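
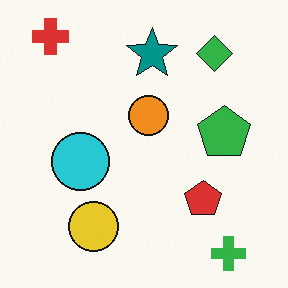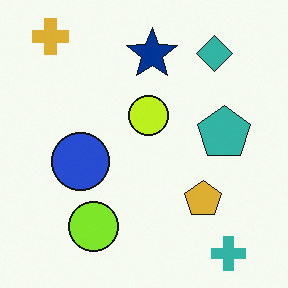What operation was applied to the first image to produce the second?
The image was hue-shifted slightly.

Every shape's color has rotated by the same amount around the hue wheel — a uniform hue shift.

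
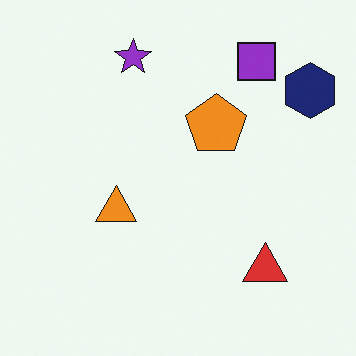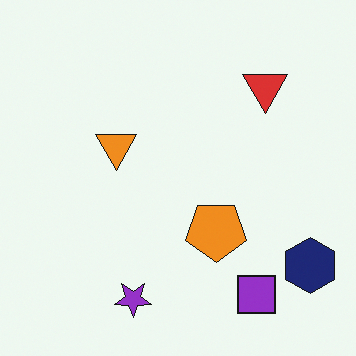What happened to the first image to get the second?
It was flipped vertically (top ↔ bottom).

The purple star is in the top of the first image and the bottom of the second — shapes on opposite sides of the horizontal midline have swapped in a mirror flip.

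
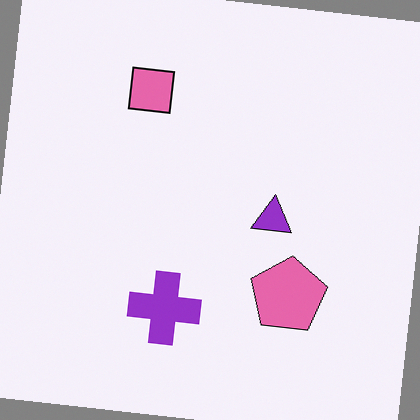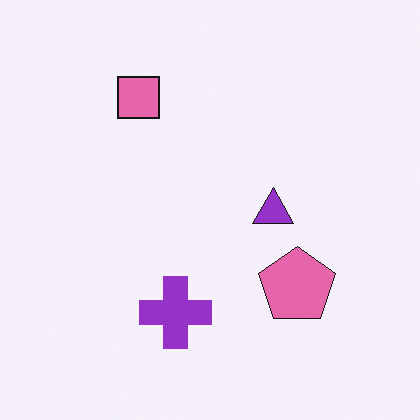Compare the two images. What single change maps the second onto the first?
It was rotated clockwise by a slight angle.

Every shape is tilted by the same angle and the image corners show triangular fill wedges — a whole-image rotation by a non-right angle.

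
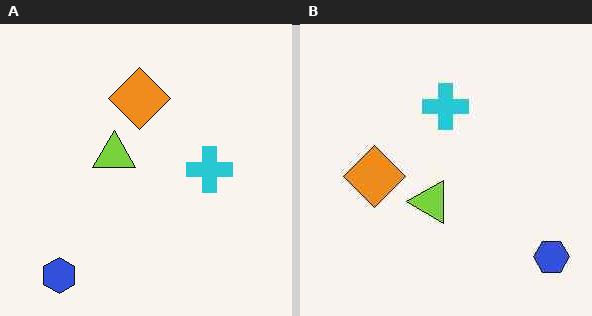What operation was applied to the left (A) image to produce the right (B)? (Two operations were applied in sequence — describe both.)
It was rotated 90° counter-clockwise, then JPEG-compressed with visible artifacts.

The blue hexagon sits in the bottom-left of the left (A) image and the bottom-right of the right (B) — consistent with a whole-image 90° counter-clockwise rotation. Blocky 8×8 compression artifacts appear around shape edges and the flat background shows ringing — characteristic JPEG degradation.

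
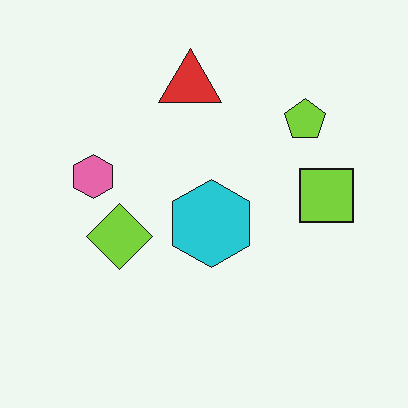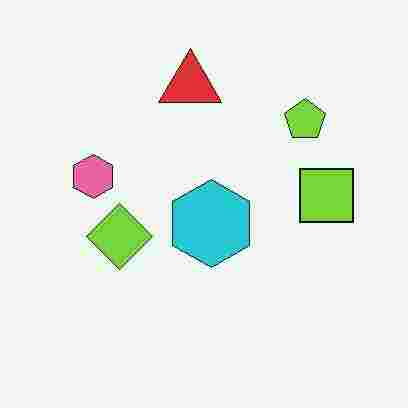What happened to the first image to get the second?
This is the original image degraded with heavy JPEG compression.

Blocky 8×8 compression artifacts appear around shape edges and the flat background shows ringing — characteristic JPEG degradation.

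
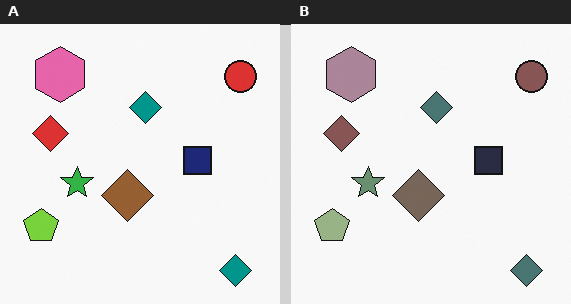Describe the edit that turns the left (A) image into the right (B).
Made much more muted (saturation change).

All colors are more muted and greyish — a global saturation change.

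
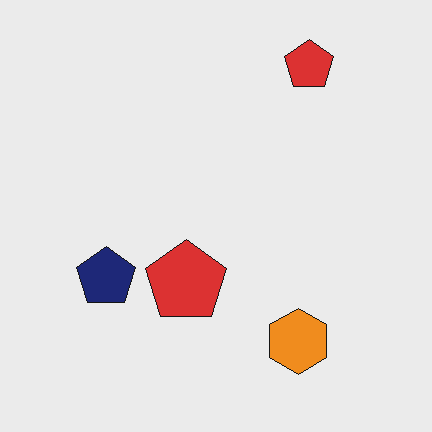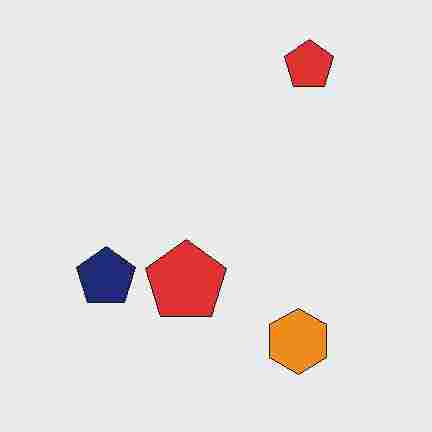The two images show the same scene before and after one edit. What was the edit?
Heavily JPEG-compressed with obvious blocking artifacts.

Blocky 8×8 compression artifacts appear around shape edges and the flat background shows ringing — characteristic JPEG degradation.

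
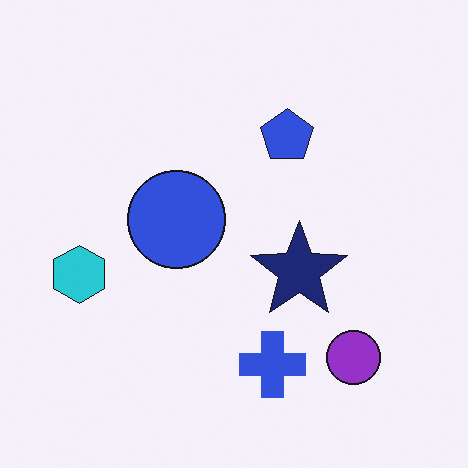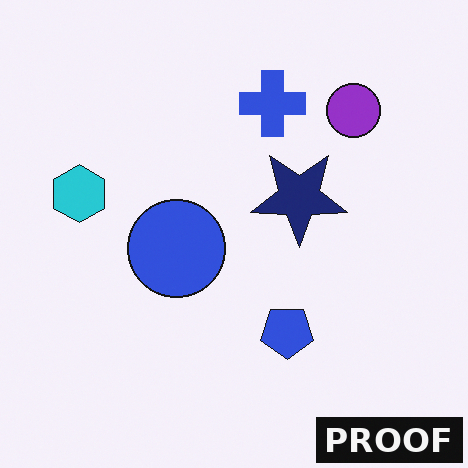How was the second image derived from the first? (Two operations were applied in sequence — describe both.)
This is the original image flipped vertically (top ↔ bottom), then watermarked with the text "PROOF" in the lower-right corner.

The blue cross is in the bottom of the first image and the top of the second — shapes on opposite sides of the horizontal midline have swapped in a mirror flip. A dark label reading "PROOF" appears in the lower-right corner.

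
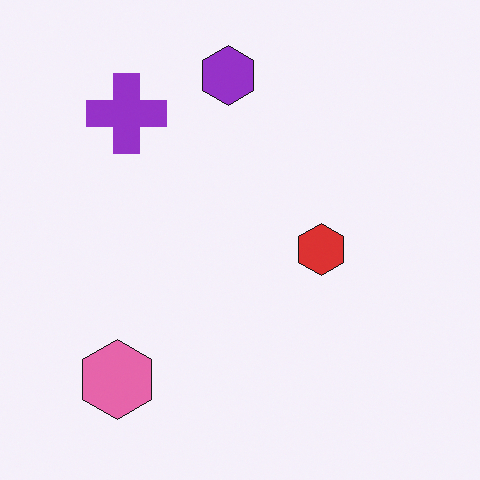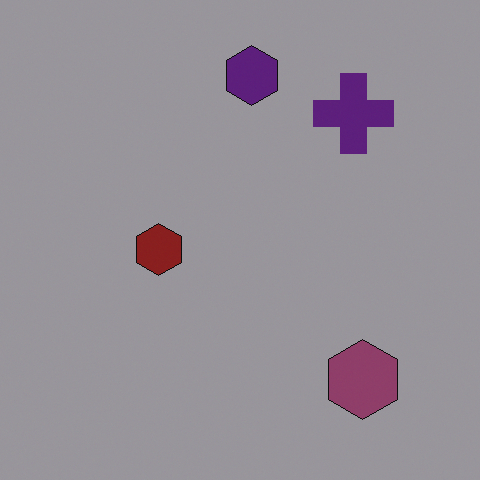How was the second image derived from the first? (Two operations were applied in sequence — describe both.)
The transformation is: flipped horizontally (left ↔ right), then noticeably darkened.

The pink hexagon is in the bottom-left of the first image and the bottom-right of the second — shapes on opposite sides of the vertical midline have swapped in a mirror flip. Every pixel — background and shapes alike — is uniformly darkened.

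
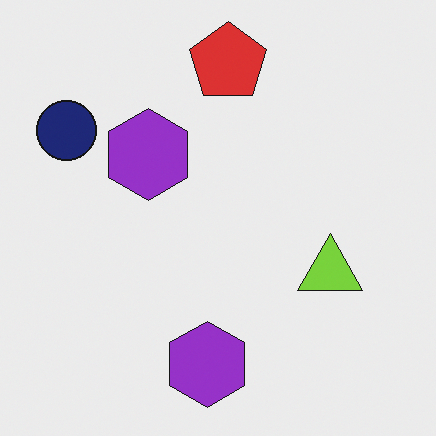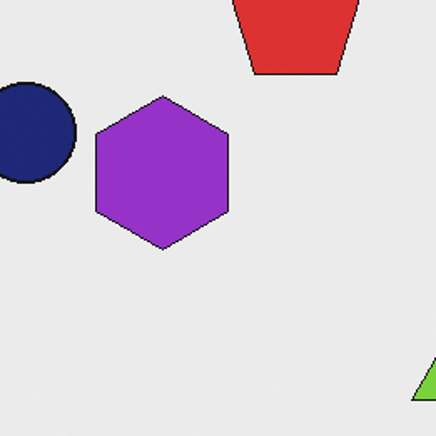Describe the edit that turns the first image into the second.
The second image is the first cropped tightly and scaled back up.

The visible shapes are larger and the field of view is narrower; shapes near the original edges may be partly or wholly outside the frame — a crop-and-rescale.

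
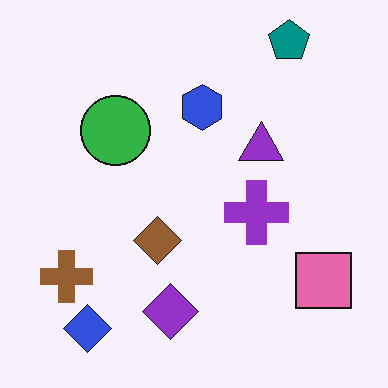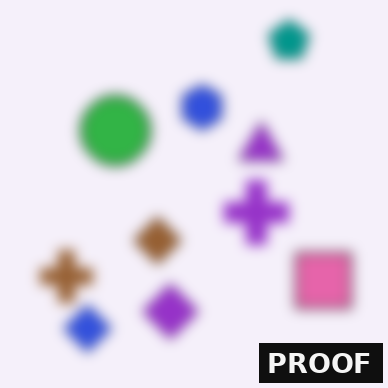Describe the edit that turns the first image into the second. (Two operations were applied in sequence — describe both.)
This is the original image heavily blurred, then watermarked with the text "PROOF" in the lower-right corner.

Shape edges and outlines are uniformly softened across the whole image. A dark label reading "PROOF" appears in the lower-right corner.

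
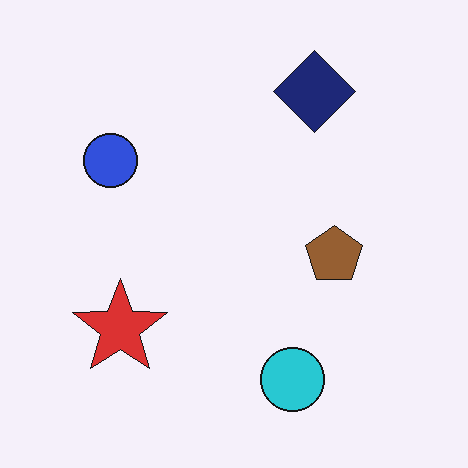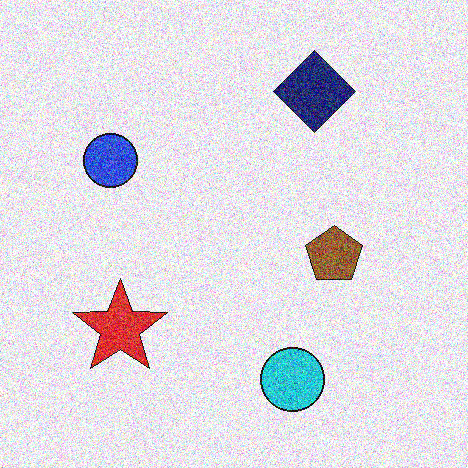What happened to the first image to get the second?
The image was degraded with heavy additive noise.

Random speckle covers the whole image, including the flat background.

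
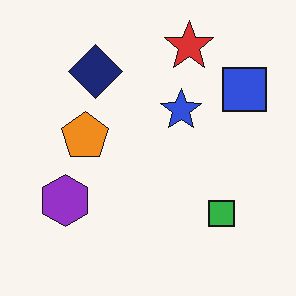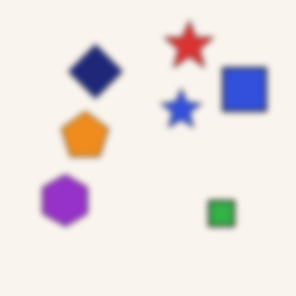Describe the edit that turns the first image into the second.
It was moderately blurred.

Shape edges and outlines are uniformly softened across the whole image.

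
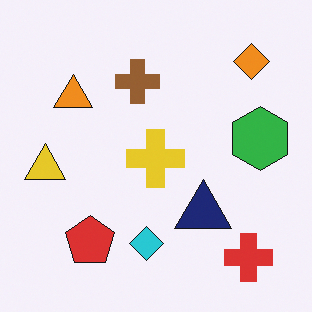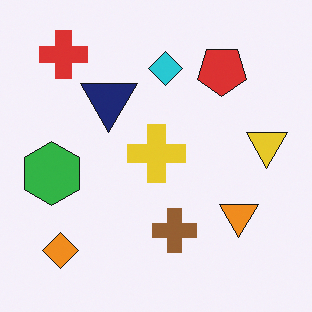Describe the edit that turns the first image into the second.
Rotated 180°.

The red cross sits in the bottom-right of the first image and the top-left of the second — consistent with a whole-image 180° rotation.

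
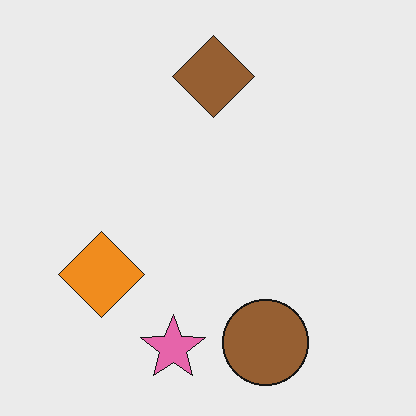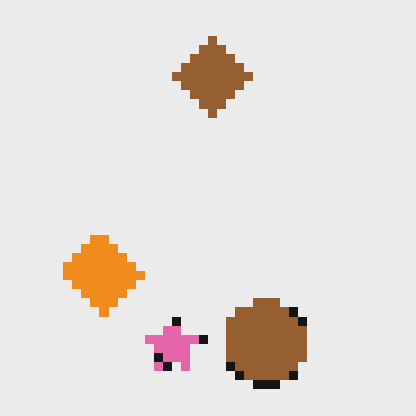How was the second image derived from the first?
This is the original image heavily pixelated into large blocks.

Shapes are reduced to large square blocks; fine edges and outlines are lost — a downscale-then-upscale (mosaic) effect.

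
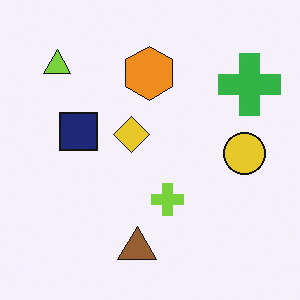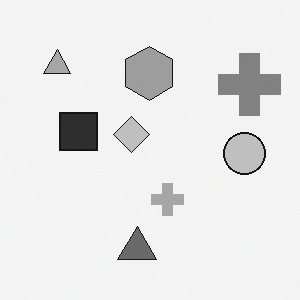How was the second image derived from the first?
The transformation is: converted to grayscale.

All color is removed — every shape is now a shade of grey.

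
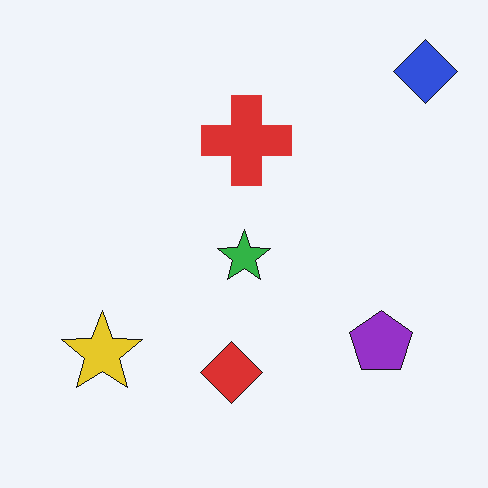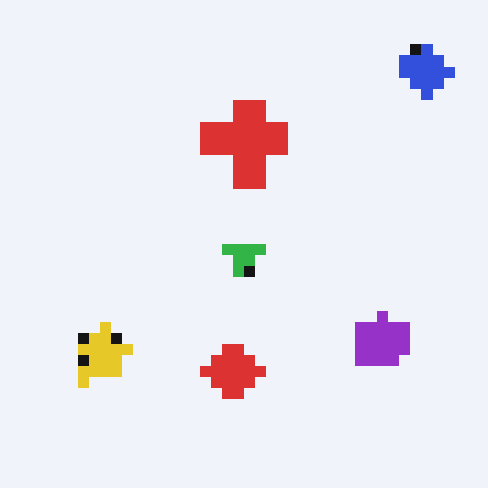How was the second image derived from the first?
It was coarsely pixelated.

Shapes are reduced to large square blocks; fine edges and outlines are lost — a downscale-then-upscale (mosaic) effect.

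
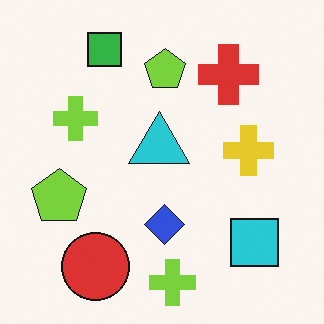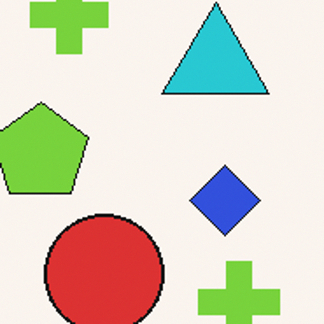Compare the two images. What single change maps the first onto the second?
The transformation is: cropped to a noticeably smaller region and rescaled.

The visible shapes are larger and the field of view is narrower; shapes near the original edges may be partly or wholly outside the frame — a crop-and-rescale.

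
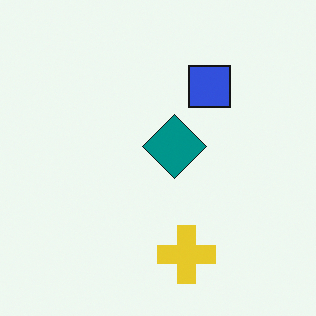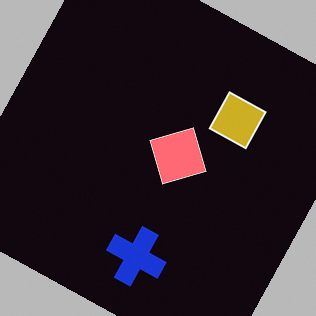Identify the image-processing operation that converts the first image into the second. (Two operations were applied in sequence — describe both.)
This is the original image rotated clockwise by a moderate amount, then color-inverted (negative).

Every shape is tilted by the same angle and the image corners show triangular fill wedges — a whole-image rotation by a non-right angle. The light background has become dark and every shape's color is its complement — a photographic negative.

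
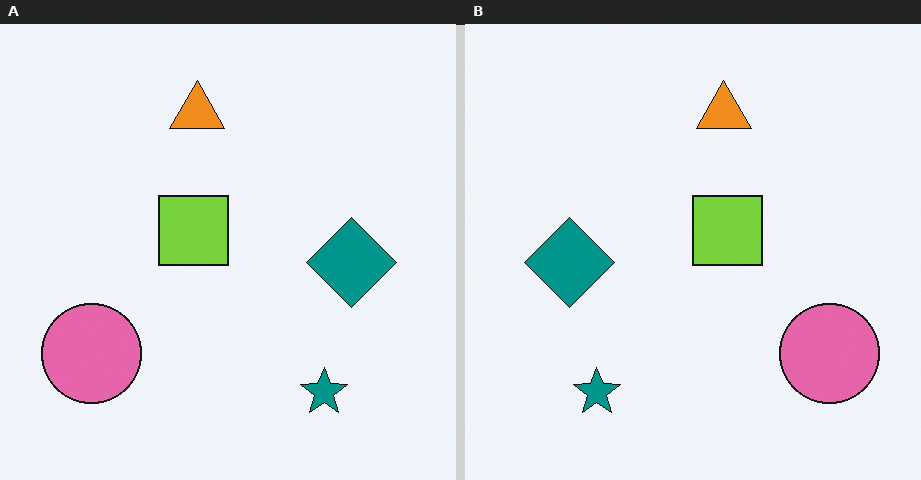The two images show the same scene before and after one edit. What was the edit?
The transformation is: flipped horizontally (left ↔ right).

The pink circle is in the bottom-left of the left (A) image and the bottom-right of the right (B) — shapes on opposite sides of the vertical midline have swapped in a mirror flip.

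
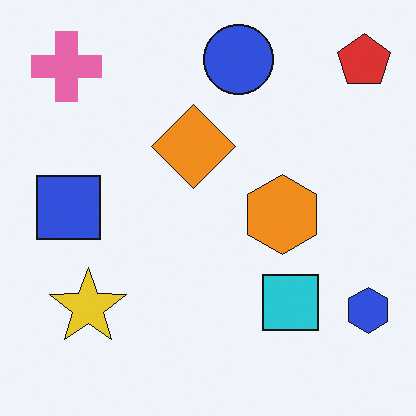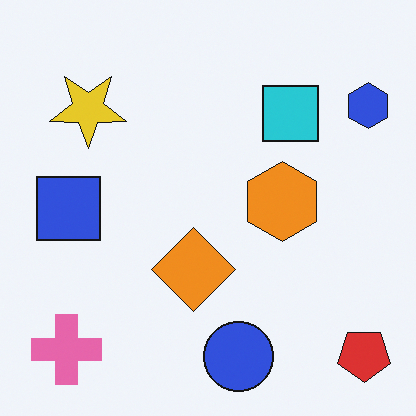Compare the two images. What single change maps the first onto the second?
The transformation is: flipped vertically (top ↔ bottom).

The blue circle is in the top of the first image and the bottom of the second — shapes on opposite sides of the horizontal midline have swapped in a mirror flip.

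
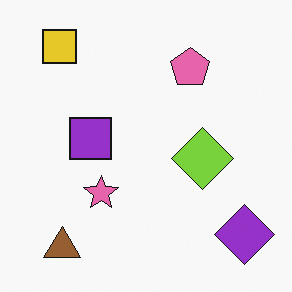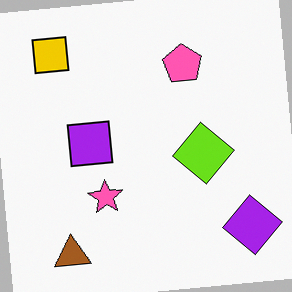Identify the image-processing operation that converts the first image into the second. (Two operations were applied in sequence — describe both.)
The second image is the first rotated counter-clockwise by a slight angle, then slightly oversaturated.

Every shape is tilted by the same angle and the image corners show triangular fill wedges — a whole-image rotation by a non-right angle. All colors are more vivid — a global saturation change.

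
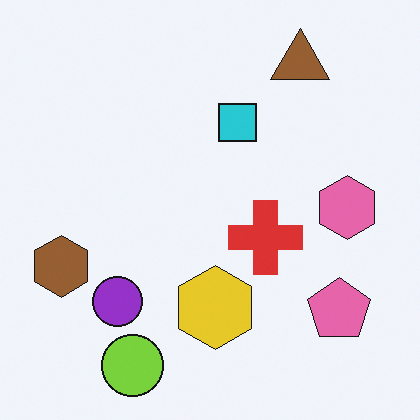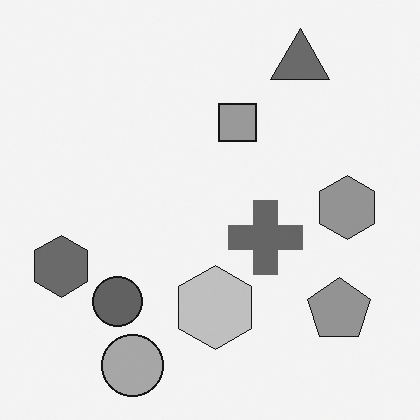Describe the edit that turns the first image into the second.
Converted to grayscale.

All color is removed — every shape is now a shade of grey.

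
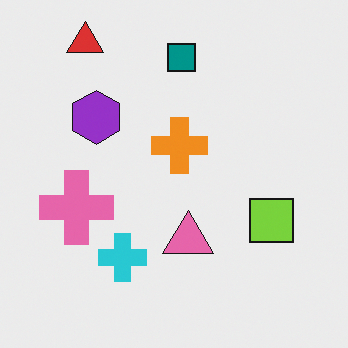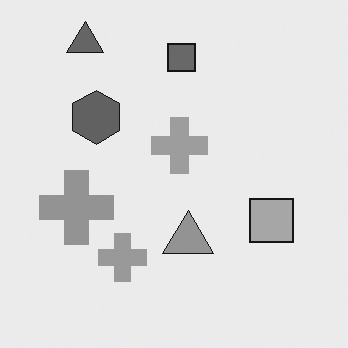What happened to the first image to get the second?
It was converted to grayscale.

All color is removed — every shape is now a shade of grey.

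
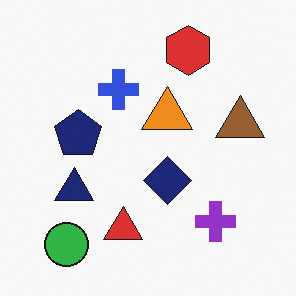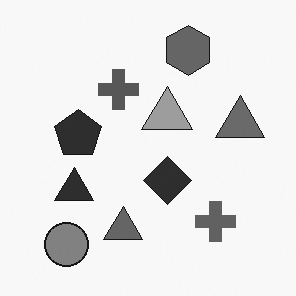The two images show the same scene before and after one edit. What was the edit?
The transformation is: converted to grayscale.

All color is removed — every shape is now a shade of grey.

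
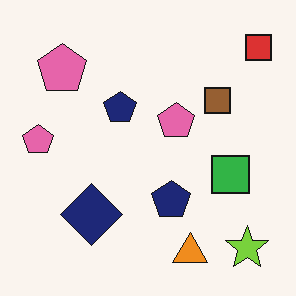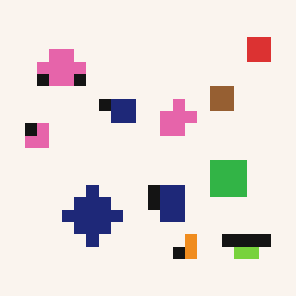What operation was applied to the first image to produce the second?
Coarsely pixelated.

Shapes are reduced to large square blocks; fine edges and outlines are lost — a downscale-then-upscale (mosaic) effect.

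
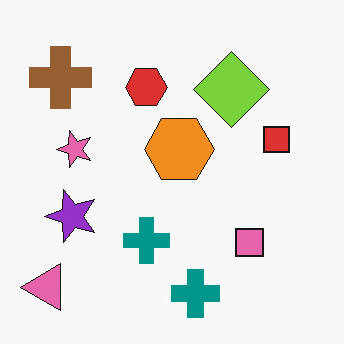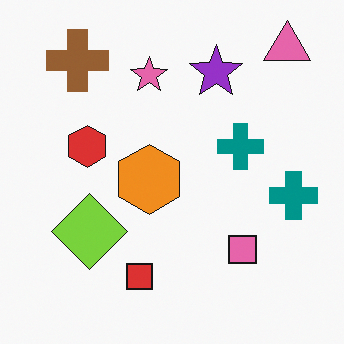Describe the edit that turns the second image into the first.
The transformation is: transposed (reflected across the top-left ↔ bottom-right diagonal).

Shapes have swapped their row and column positions — what was in the top-right is now in the bottom-left — a diagonal reflection.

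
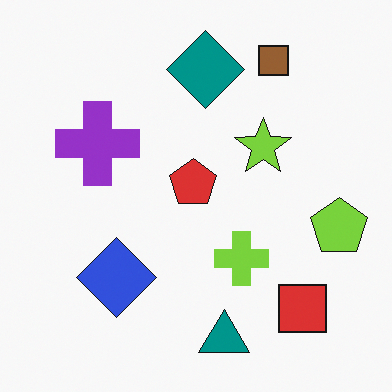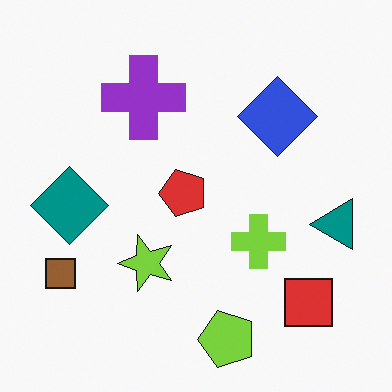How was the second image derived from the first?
This is the original image transposed (reflected across the top-left ↔ bottom-right diagonal).

Shapes have swapped their row and column positions — what was in the top-right is now in the bottom-left — a diagonal reflection.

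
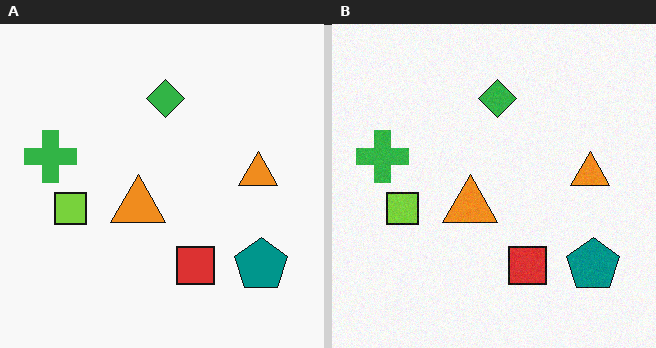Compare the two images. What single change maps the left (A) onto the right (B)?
It was degraded with a light layer of grain.

Random speckle covers the whole image, including the flat background.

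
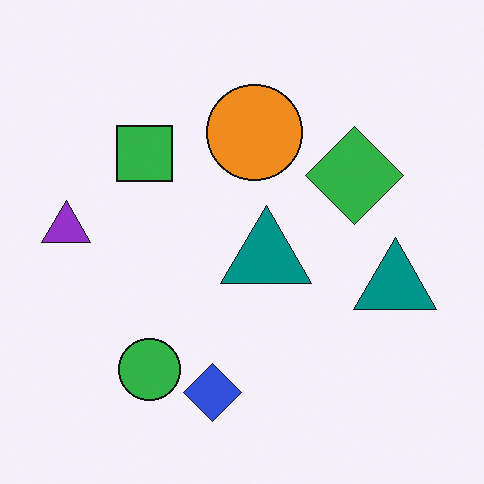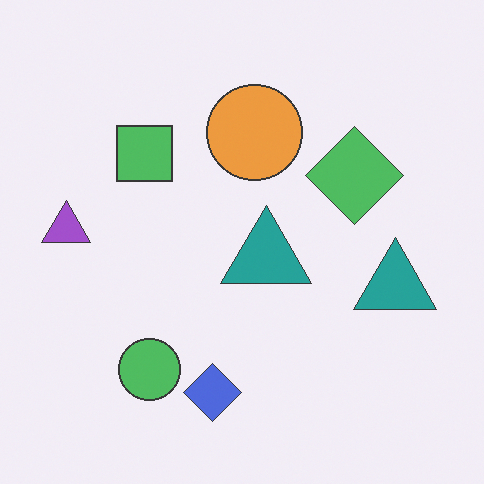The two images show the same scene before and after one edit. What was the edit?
This is the original image given slightly reduced contrast.

Tones are pushed toward mid-grey across the whole image — a global contrast change.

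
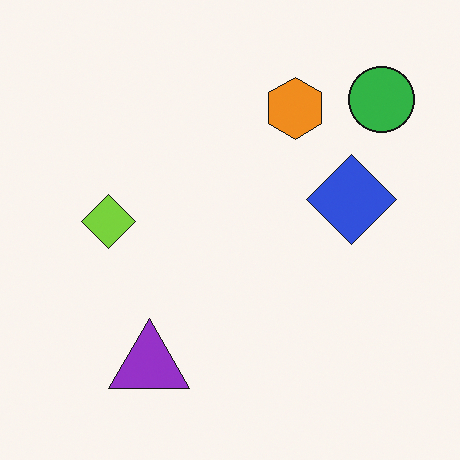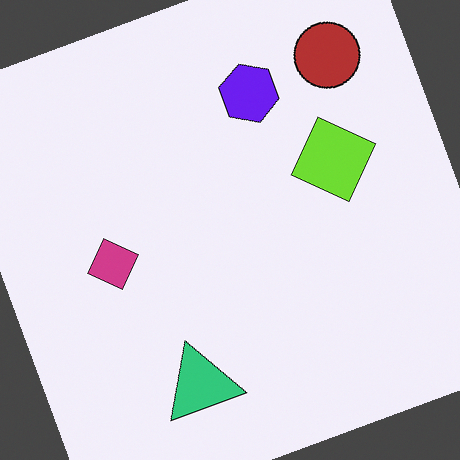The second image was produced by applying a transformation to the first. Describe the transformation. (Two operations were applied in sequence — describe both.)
It was hue-shifted through roughly half the color wheel, then rotated counter-clockwise by a moderate amount.

Every shape's color has rotated by the same amount around the hue wheel — a uniform hue shift. Every shape is tilted by the same angle and the image corners show triangular fill wedges — a whole-image rotation by a non-right angle.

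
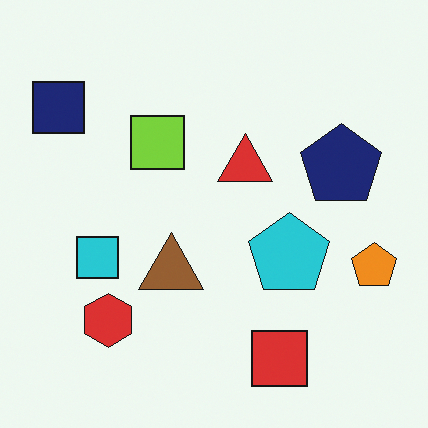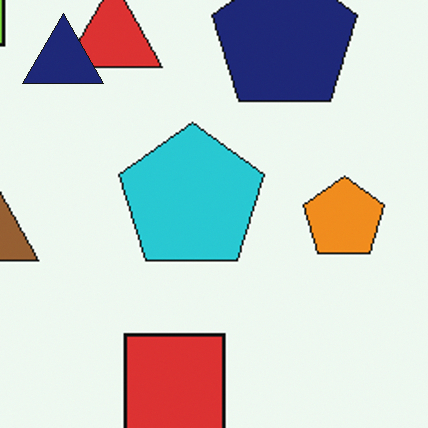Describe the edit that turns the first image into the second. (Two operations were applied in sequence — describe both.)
It was cropped tightly and scaled back up, then overlaid with an additional navy triangle.

The visible shapes are larger and the field of view is narrower; shapes near the original edges may be partly or wholly outside the frame — a crop-and-rescale. A navy triangle appears in the second image that is absent from the first.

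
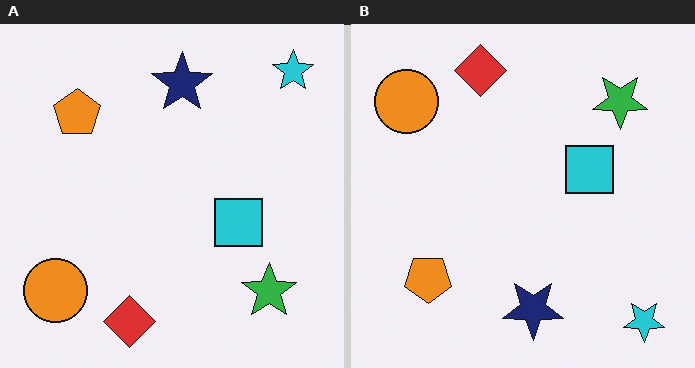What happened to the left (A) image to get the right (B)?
The transformation is: flipped vertically (top ↔ bottom).

The red diamond is in the bottom of the left (A) image and the top of the right (B) — shapes on opposite sides of the horizontal midline have swapped in a mirror flip.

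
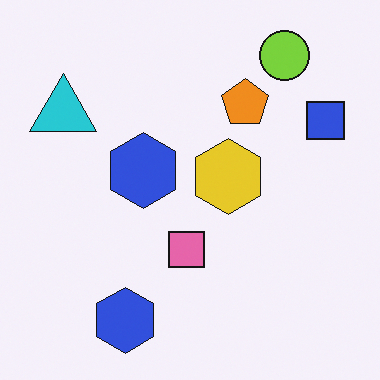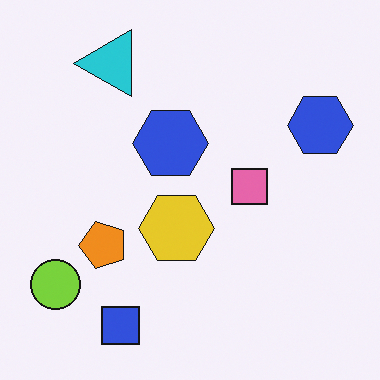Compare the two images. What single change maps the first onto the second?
The image was transposed (reflected across the top-left ↔ bottom-right diagonal).

Shapes have swapped their row and column positions — what was in the top-right is now in the bottom-left — a diagonal reflection.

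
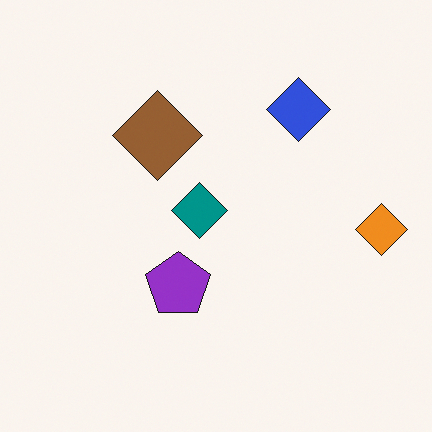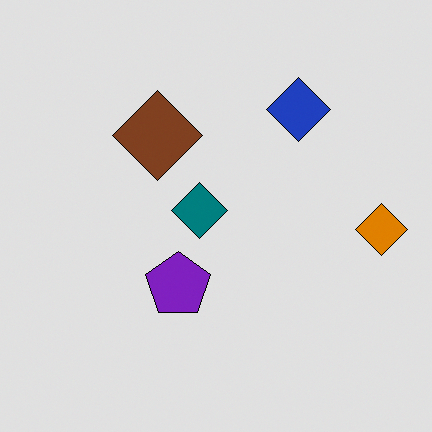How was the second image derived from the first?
The second image is the first moderately posterized.

Each flat color has snapped to a coarser quantized level — most visibly, the near-white background has dropped to a flat grey.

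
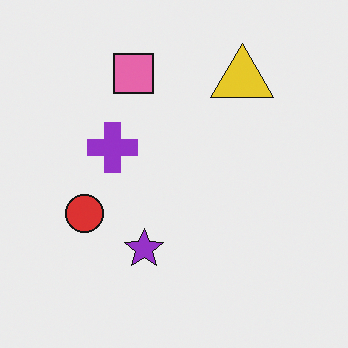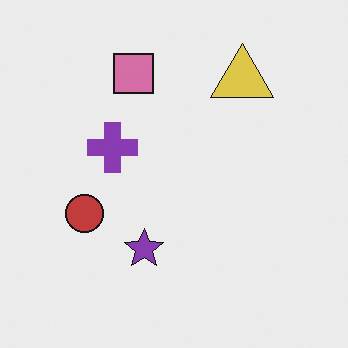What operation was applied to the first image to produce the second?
Slightly desaturated.

All colors are more muted and greyish — a global saturation change.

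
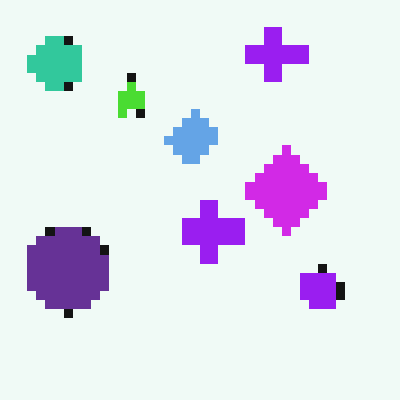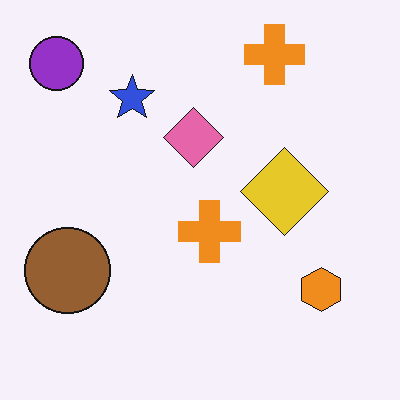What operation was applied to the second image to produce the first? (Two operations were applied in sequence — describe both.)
The transformation is: coarsely pixelated, then hue-shifted through roughly half the color wheel.

Shapes are reduced to large square blocks; fine edges and outlines are lost — a downscale-then-upscale (mosaic) effect. Every shape's color has rotated by the same amount around the hue wheel — a uniform hue shift.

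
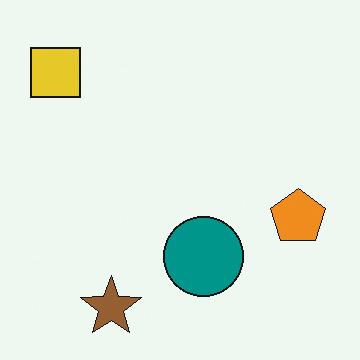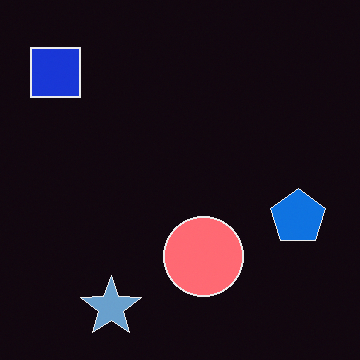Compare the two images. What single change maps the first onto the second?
The transformation is: color-inverted (negative).

The light background has become dark and every shape's color is its complement — a photographic negative.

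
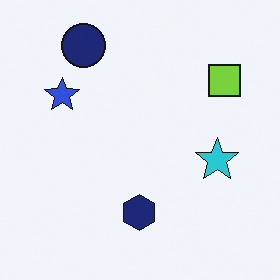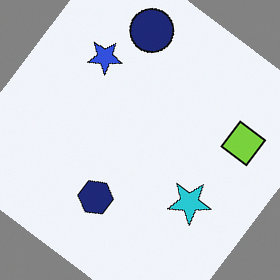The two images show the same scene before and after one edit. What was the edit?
The transformation is: rotated clockwise by a large amount — several tens of degrees.

Every shape is tilted by the same angle and the image corners show triangular fill wedges — a whole-image rotation by a non-right angle.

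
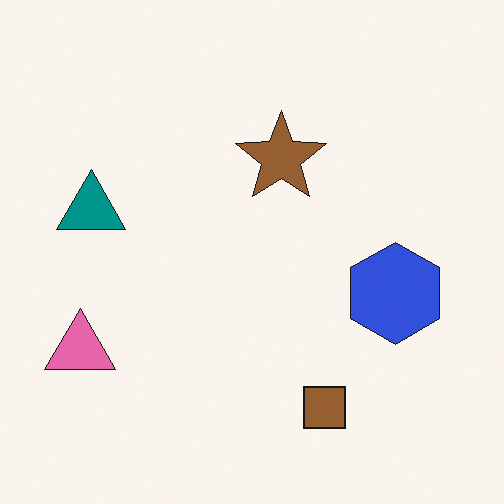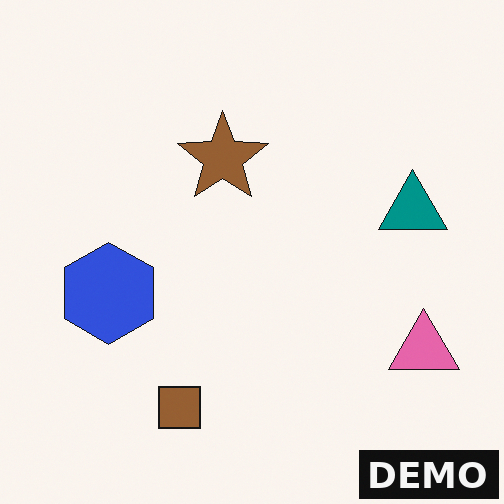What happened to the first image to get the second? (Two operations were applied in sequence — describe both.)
Flipped horizontally (left ↔ right), then watermarked with the text "DEMO" in the lower-right corner.

The pink triangle is in the bottom-left of the first image and the bottom-right of the second — shapes on opposite sides of the vertical midline have swapped in a mirror flip. A dark label reading "DEMO" appears in the lower-right corner.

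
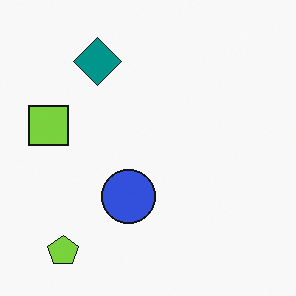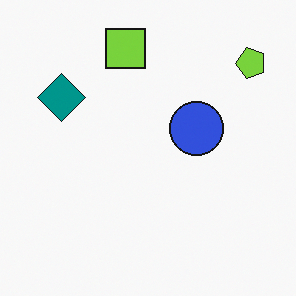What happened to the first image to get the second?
The second image is the first transposed (reflected across the top-left ↔ bottom-right diagonal).

Shapes have swapped their row and column positions — what was in the top-right is now in the bottom-left — a diagonal reflection.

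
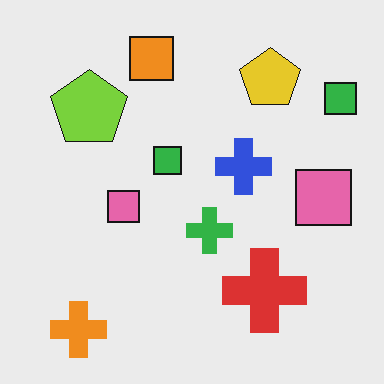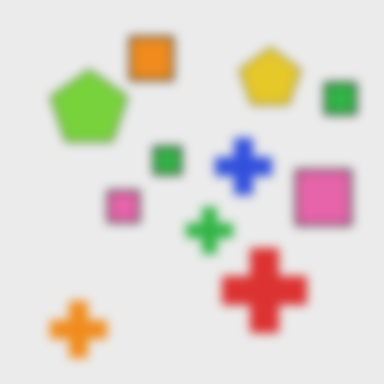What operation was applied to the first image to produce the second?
It was strongly gaussian-blurred.

Shape edges and outlines are uniformly softened across the whole image.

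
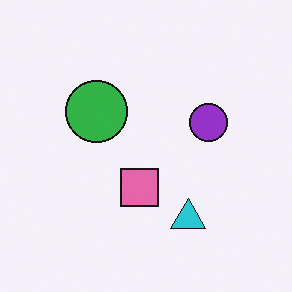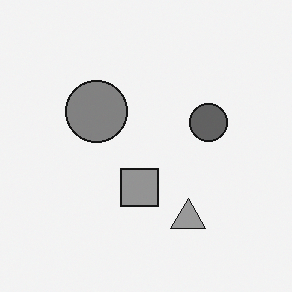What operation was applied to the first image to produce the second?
It was converted to grayscale.

All color is removed — every shape is now a shade of grey.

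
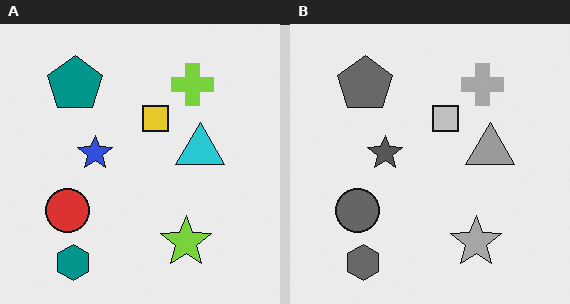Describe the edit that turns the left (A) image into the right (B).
This is the original image converted to grayscale.

All color is removed — every shape is now a shade of grey.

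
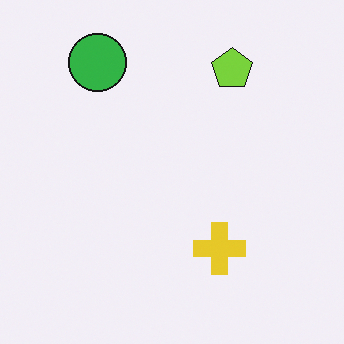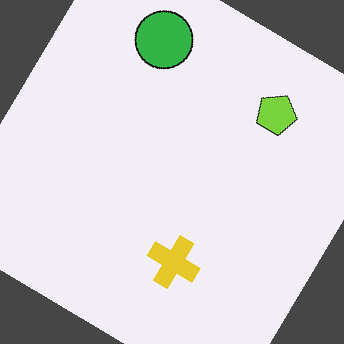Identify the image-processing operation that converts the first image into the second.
The second image is the first rotated clockwise by a large amount — several tens of degrees.

Every shape is tilted by the same angle and the image corners show triangular fill wedges — a whole-image rotation by a non-right angle.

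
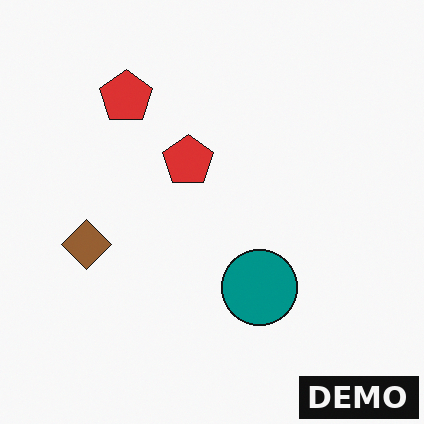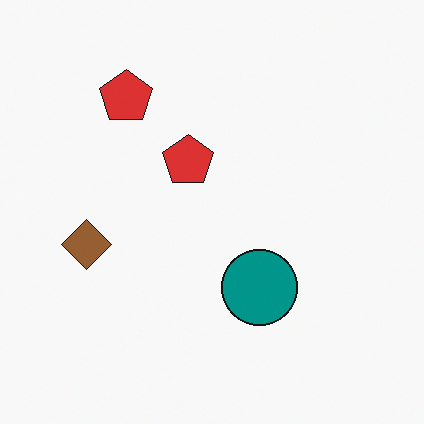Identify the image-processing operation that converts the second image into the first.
The transformation is: watermarked with the text "DEMO" in the lower-right corner.

A dark label reading "DEMO" appears in the lower-right corner.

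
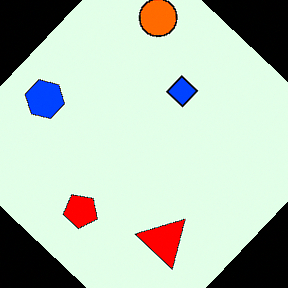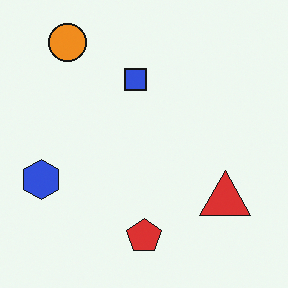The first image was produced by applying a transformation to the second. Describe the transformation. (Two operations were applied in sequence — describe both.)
This is the original image rotated clockwise by a large amount — several tens of degrees, then heavily oversaturated.

Every shape is tilted by the same angle and the image corners show triangular fill wedges — a whole-image rotation by a non-right angle. All colors are more vivid — a global saturation change.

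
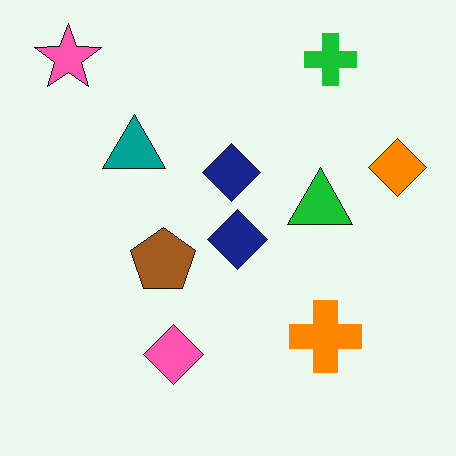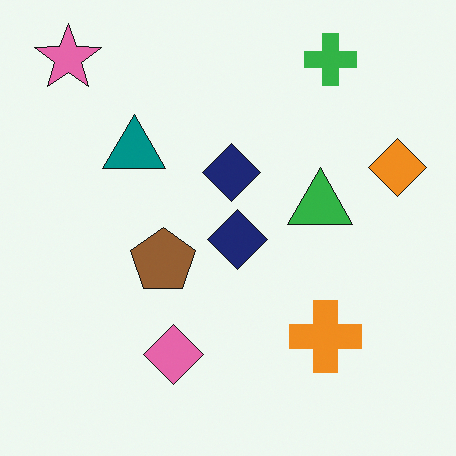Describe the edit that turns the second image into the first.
It was slightly oversaturated.

All colors are more vivid — a global saturation change.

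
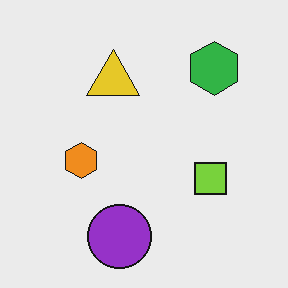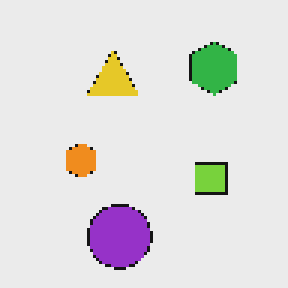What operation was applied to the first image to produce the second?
The image was mildly pixelated.

Shapes are reduced to large square blocks; fine edges and outlines are lost — a downscale-then-upscale (mosaic) effect.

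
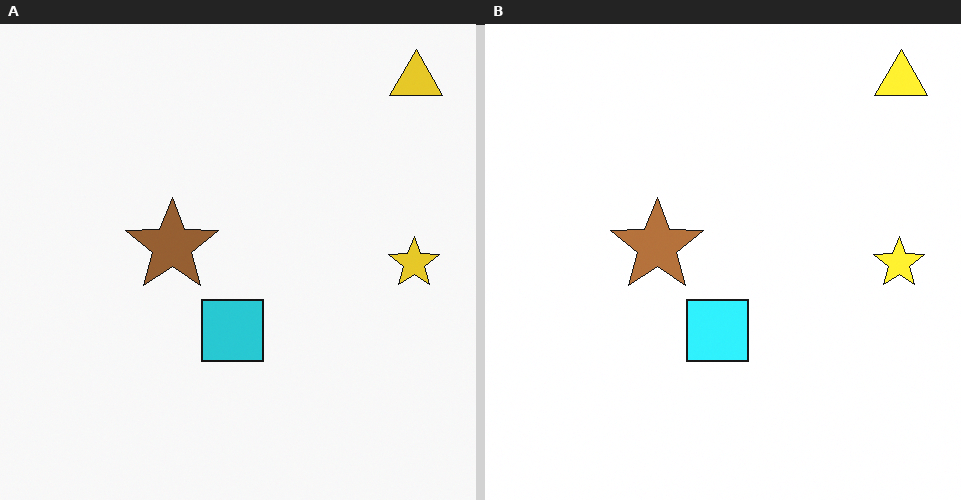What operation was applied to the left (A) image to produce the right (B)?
The right (B) image is the left (A) brightened a little.

Every pixel — background and shapes alike — is uniformly brightened.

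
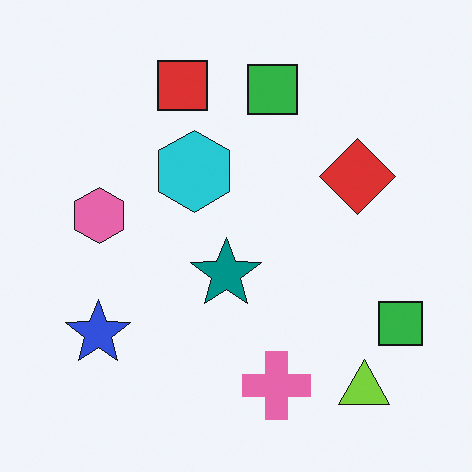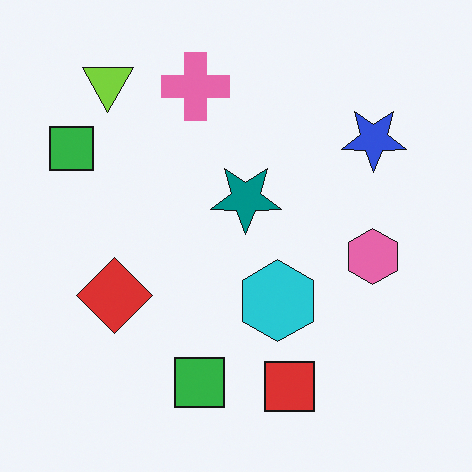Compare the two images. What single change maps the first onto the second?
Rotated 180°.

The lime triangle sits in the bottom-right of the first image and the top-left of the second — consistent with a whole-image 180° rotation.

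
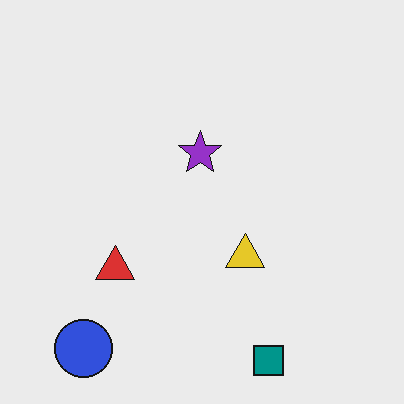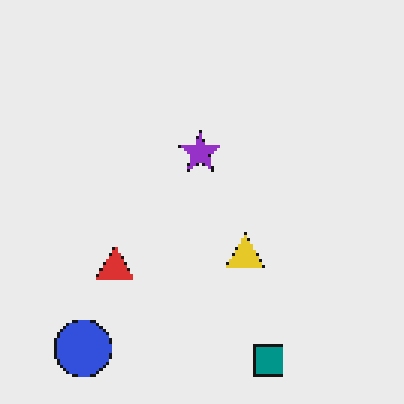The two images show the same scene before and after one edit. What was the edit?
Lightly pixelated (a mild mosaic effect).

Shapes are reduced to large square blocks; fine edges and outlines are lost — a downscale-then-upscale (mosaic) effect.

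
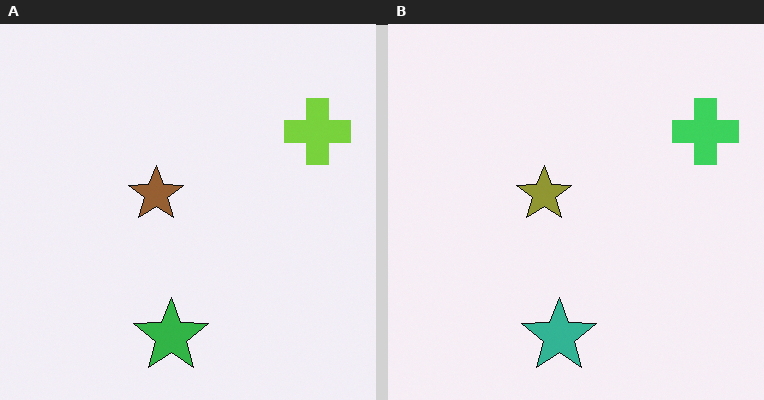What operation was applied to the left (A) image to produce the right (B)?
The transformation is: hue-shifted by a small amount.

Every shape's color has rotated by the same amount around the hue wheel — a uniform hue shift.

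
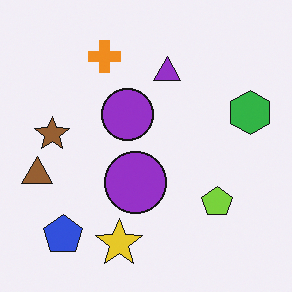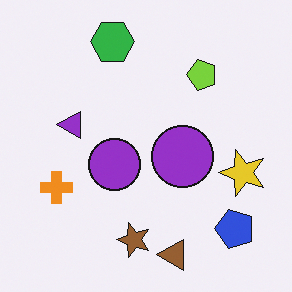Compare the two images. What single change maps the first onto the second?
The second image is the first rotated 90° counter-clockwise.

The blue pentagon sits in the bottom-left of the first image and the bottom-right of the second — consistent with a whole-image 90° counter-clockwise rotation.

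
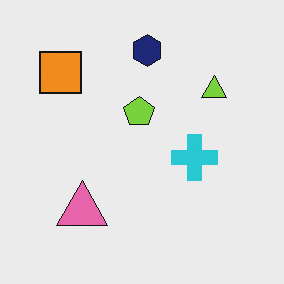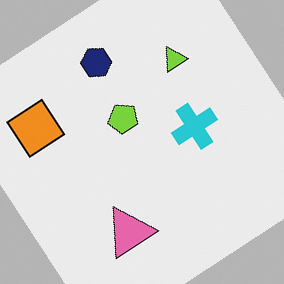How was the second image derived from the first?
It was rotated counter-clockwise by a large amount — several tens of degrees.

Every shape is tilted by the same angle and the image corners show triangular fill wedges — a whole-image rotation by a non-right angle.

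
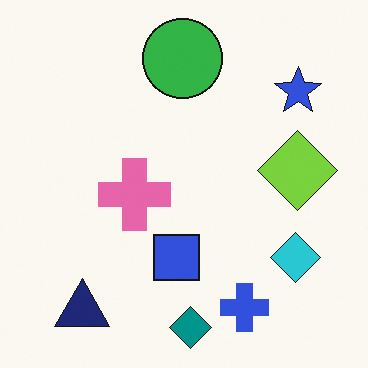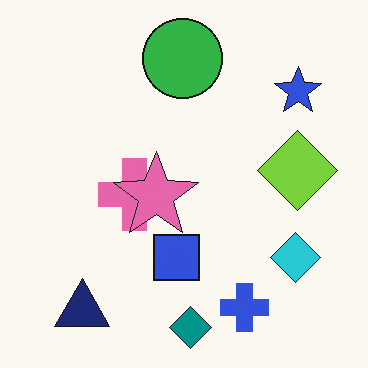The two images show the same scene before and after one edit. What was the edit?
The image was overlaid with an additional pink star.

A pink star appears in the second image that is absent from the first.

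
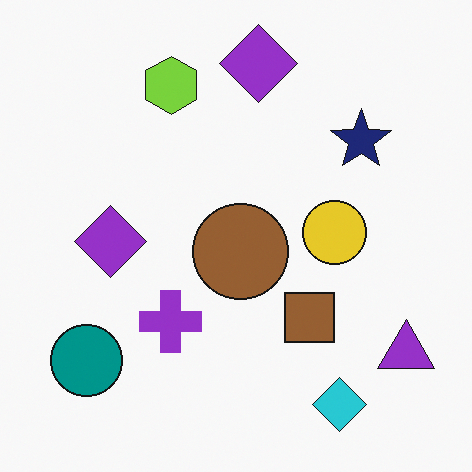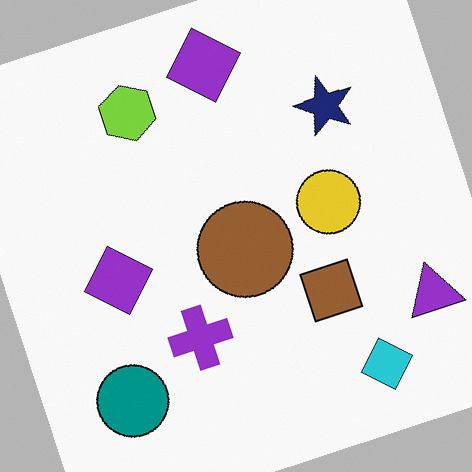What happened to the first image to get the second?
The image was rotated counter-clockwise by a moderate amount.

Every shape is tilted by the same angle and the image corners show triangular fill wedges — a whole-image rotation by a non-right angle.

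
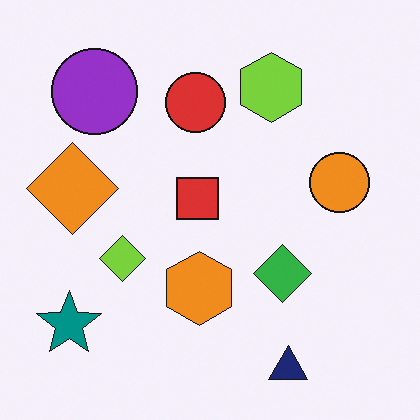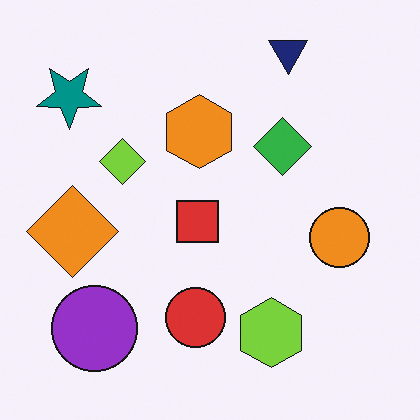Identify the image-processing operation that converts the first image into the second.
It was flipped vertically (top ↔ bottom).

The navy triangle is in the bottom-right of the first image and the top-right of the second — shapes on opposite sides of the horizontal midline have swapped in a mirror flip.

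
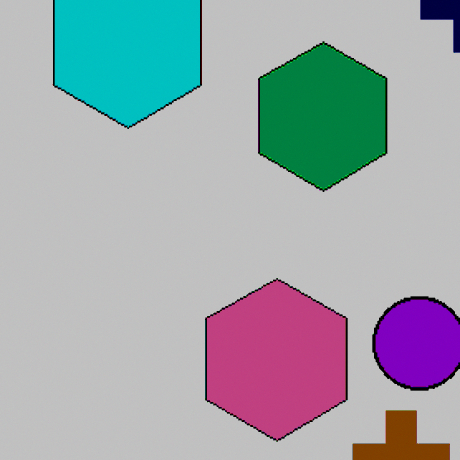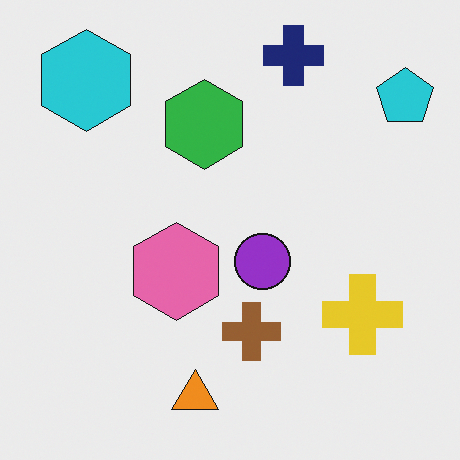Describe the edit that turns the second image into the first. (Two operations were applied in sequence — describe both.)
The image was cropped tightly and scaled back up, then heavily posterized to just a handful of flat colors.

The visible shapes are larger and the field of view is narrower; shapes near the original edges may be partly or wholly outside the frame — a crop-and-rescale. Each flat color has snapped to a coarser quantized level — most visibly, the near-white background has dropped to a flat grey.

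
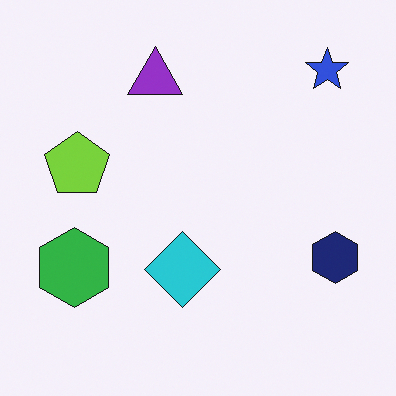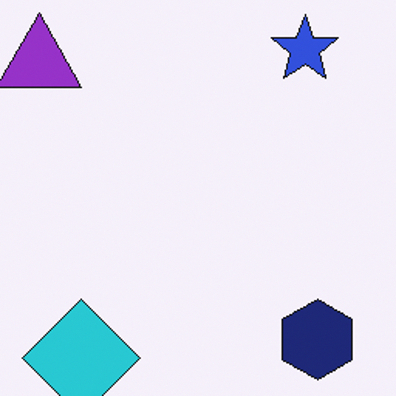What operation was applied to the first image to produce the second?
The transformation is: cropped slightly and scaled back up.

The visible shapes are larger and the field of view is narrower; shapes near the original edges may be partly or wholly outside the frame — a crop-and-rescale.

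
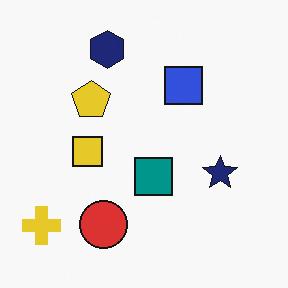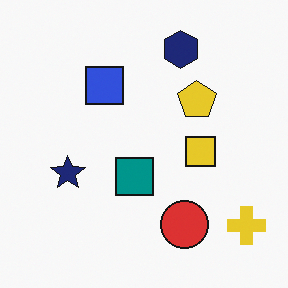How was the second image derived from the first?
The image was flipped horizontally (left ↔ right).

The yellow cross is in the bottom-left of the first image and the bottom-right of the second — shapes on opposite sides of the vertical midline have swapped in a mirror flip.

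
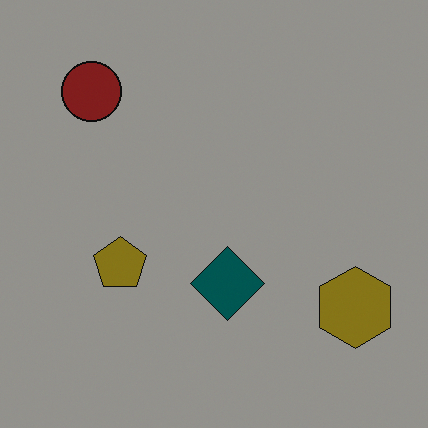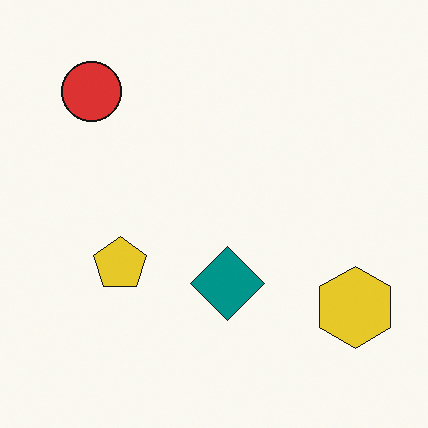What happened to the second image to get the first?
The transformation is: substantially darkened.

Every pixel — background and shapes alike — is uniformly darkened.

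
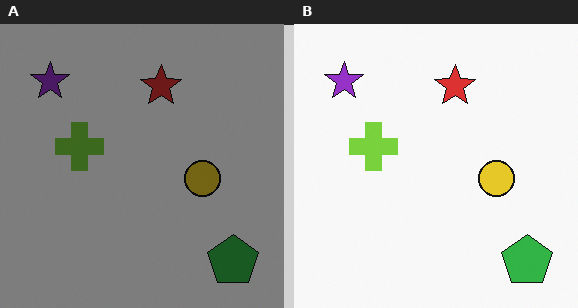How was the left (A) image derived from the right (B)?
This is the original image darkened a lot.

Every pixel — background and shapes alike — is uniformly darkened.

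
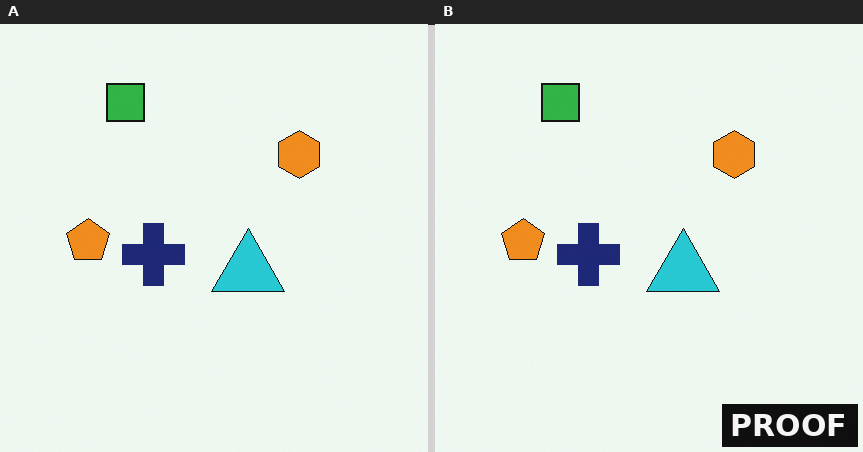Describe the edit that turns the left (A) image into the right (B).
The image was watermarked with the text "PROOF" in the lower-right corner.

A dark label reading "PROOF" appears in the lower-right corner.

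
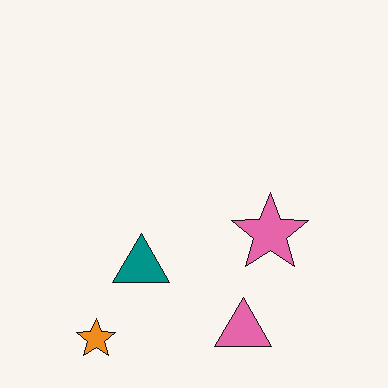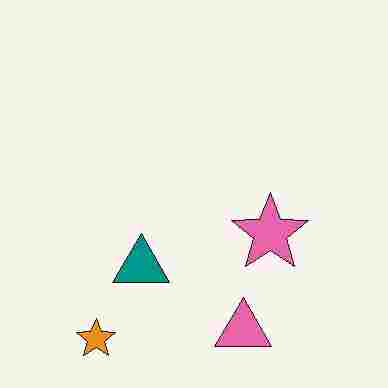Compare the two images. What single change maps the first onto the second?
It was heavily JPEG-compressed with obvious blocking artifacts.

Blocky 8×8 compression artifacts appear around shape edges and the flat background shows ringing — characteristic JPEG degradation.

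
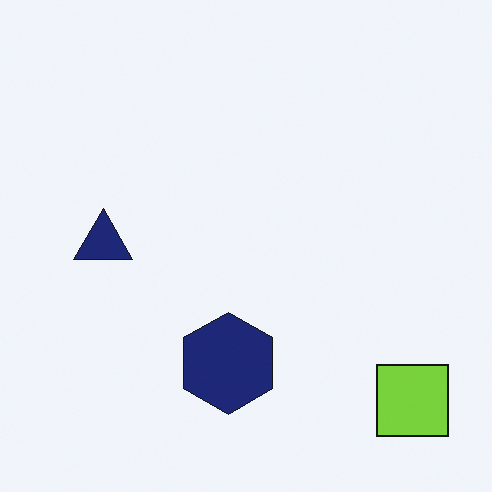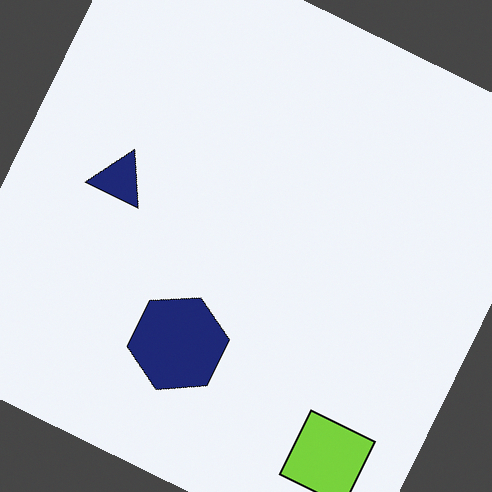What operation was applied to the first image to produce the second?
This is the original image rotated clockwise by a clearly visible amount.

Every shape is tilted by the same angle and the image corners show triangular fill wedges — a whole-image rotation by a non-right angle.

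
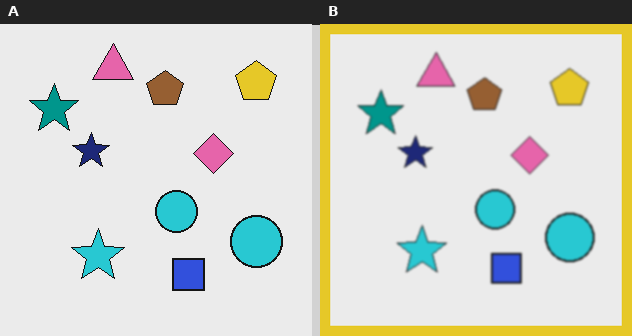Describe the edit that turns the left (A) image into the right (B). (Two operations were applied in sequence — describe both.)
Lightly blurred, then framed with a yellow border.

Shape edges and outlines are uniformly softened across the whole image. A solid yellow frame runs around the edge of the right (B) image, with the content slightly shrunk inside it.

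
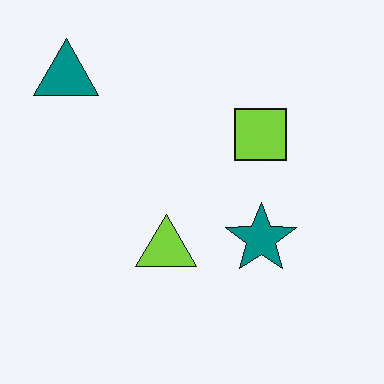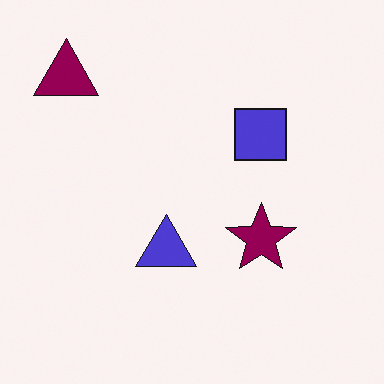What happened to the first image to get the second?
The image was hue-shifted through roughly a third of the color wheel.

Every shape's color has rotated by the same amount around the hue wheel — a uniform hue shift.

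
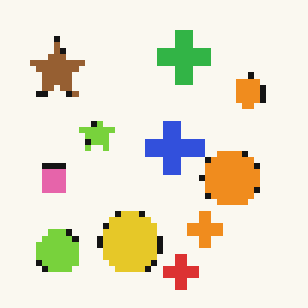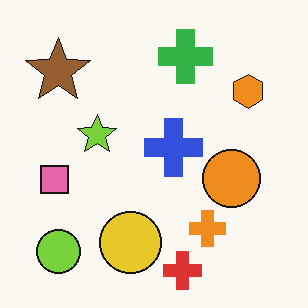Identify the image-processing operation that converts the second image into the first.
The transformation is: moderately pixelated.

Shapes are reduced to large square blocks; fine edges and outlines are lost — a downscale-then-upscale (mosaic) effect.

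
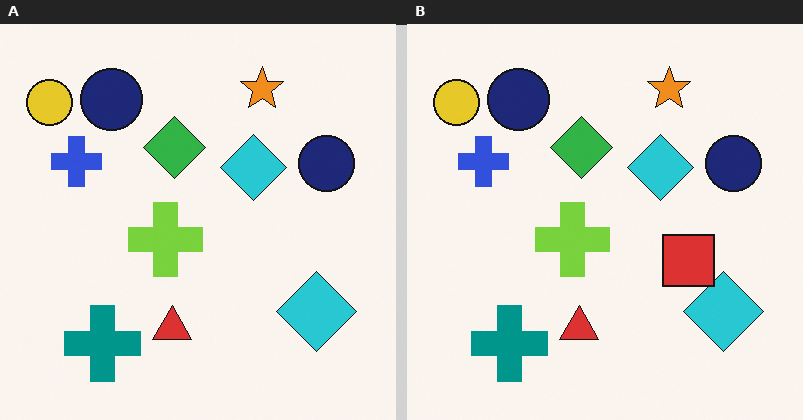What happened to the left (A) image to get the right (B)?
This is the original image overlaid with an additional red square.

A red square appears in the right (B) image that is absent from the left (A).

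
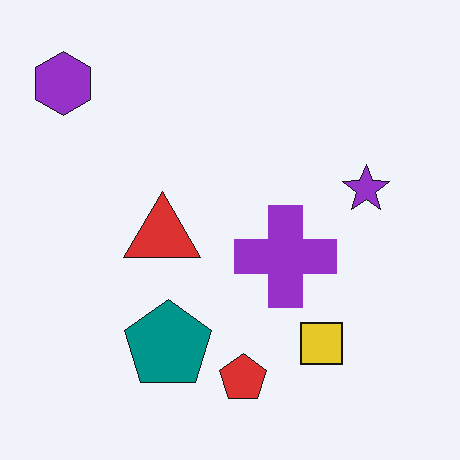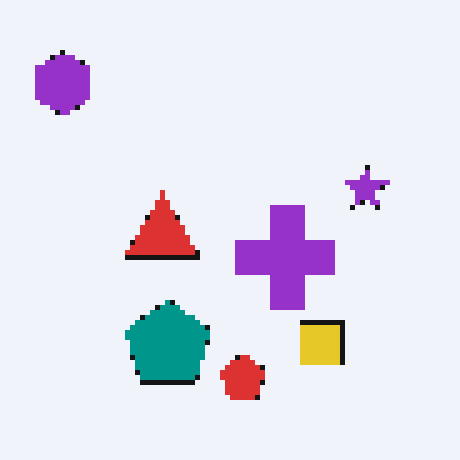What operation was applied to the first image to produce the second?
The second image is the first mildly pixelated.

Shapes are reduced to large square blocks; fine edges and outlines are lost — a downscale-then-upscale (mosaic) effect.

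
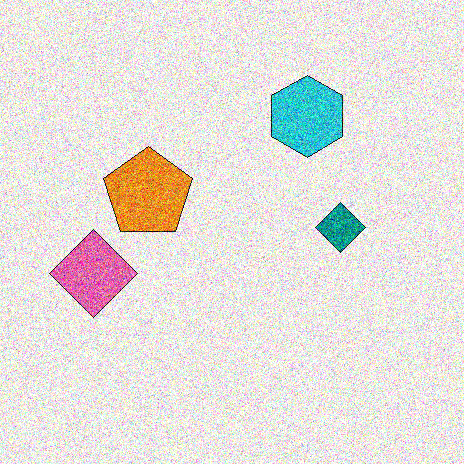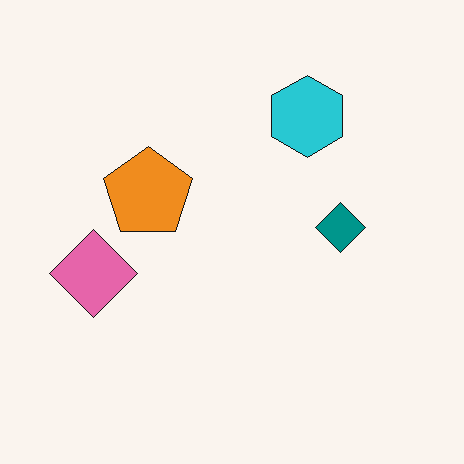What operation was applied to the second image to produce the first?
Degraded with heavy additive noise.

Random speckle covers the whole image, including the flat background.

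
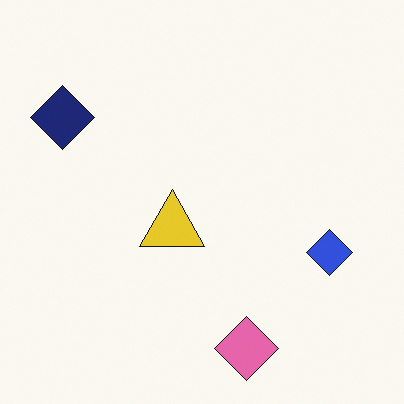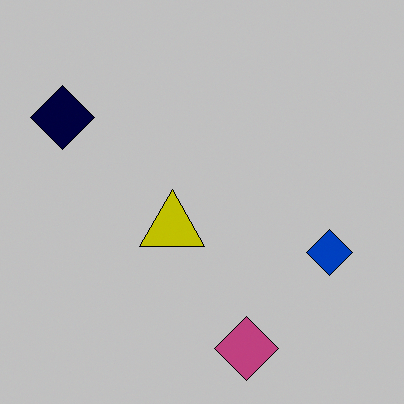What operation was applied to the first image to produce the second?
The image was aggressively posterized.

Each flat color has snapped to a coarser quantized level — most visibly, the near-white background has dropped to a flat grey.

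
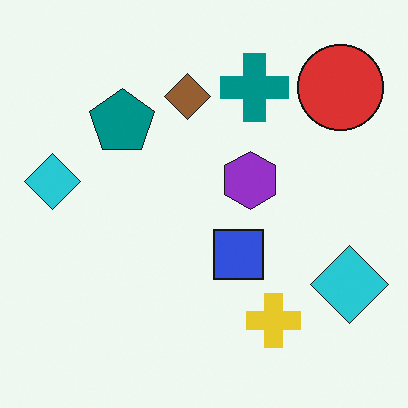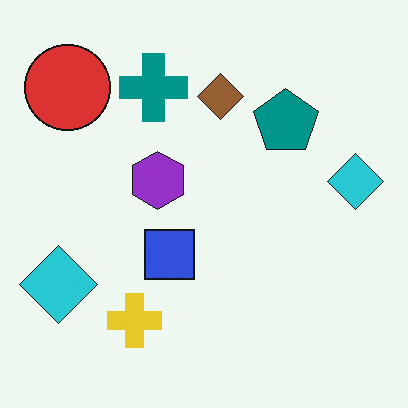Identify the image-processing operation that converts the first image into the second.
Flipped horizontally (left ↔ right).

The red circle is in the top-right of the first image and the top-left of the second — shapes on opposite sides of the vertical midline have swapped in a mirror flip.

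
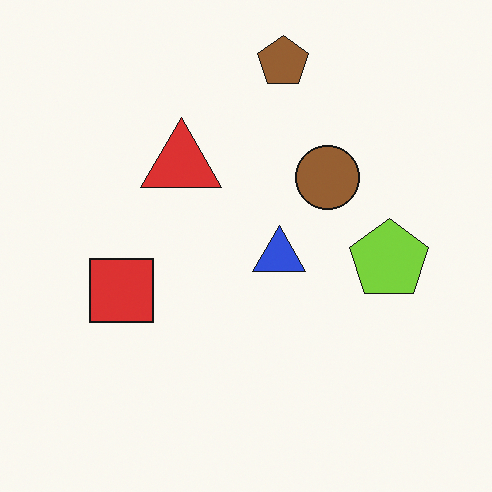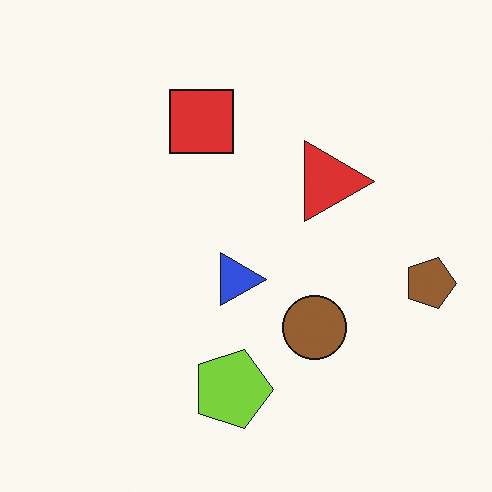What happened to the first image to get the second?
It was rotated 90° clockwise.

The brown pentagon sits in the top of the first image and the right of the second — consistent with a whole-image 90° clockwise rotation.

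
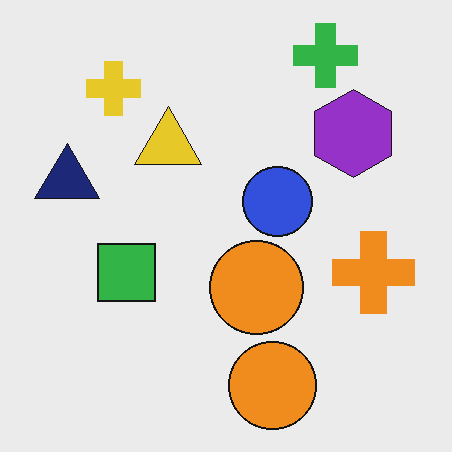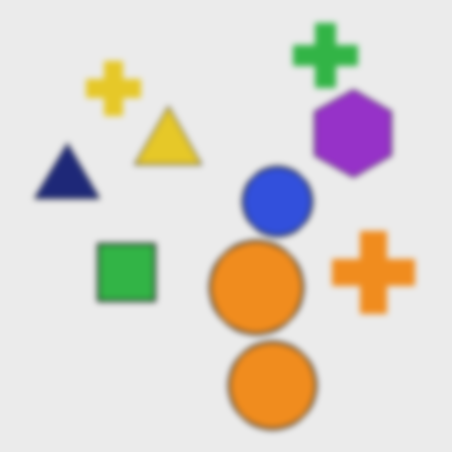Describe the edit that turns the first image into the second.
The second image is the first moderately blurred.

Shape edges and outlines are uniformly softened across the whole image.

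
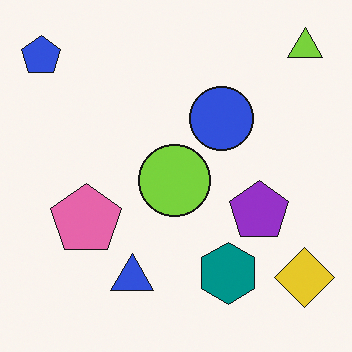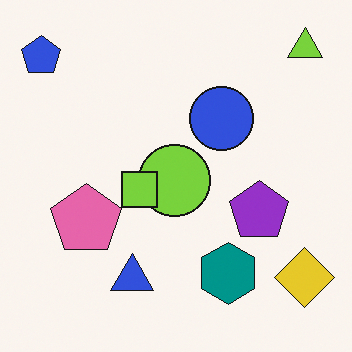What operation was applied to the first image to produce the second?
Overlaid with an additional lime square.

A lime square appears in the second image that is absent from the first.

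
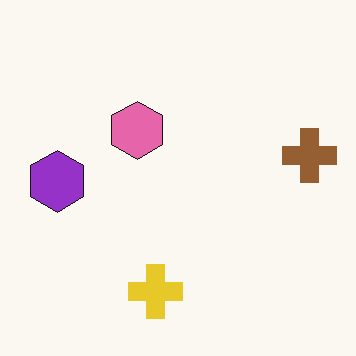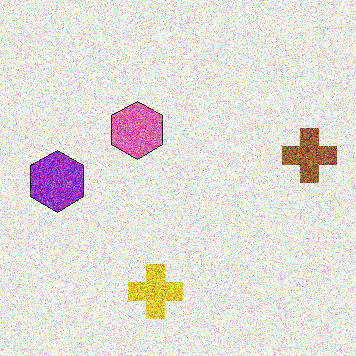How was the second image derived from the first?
Degraded with strong gaussian noise.

Random speckle covers the whole image, including the flat background.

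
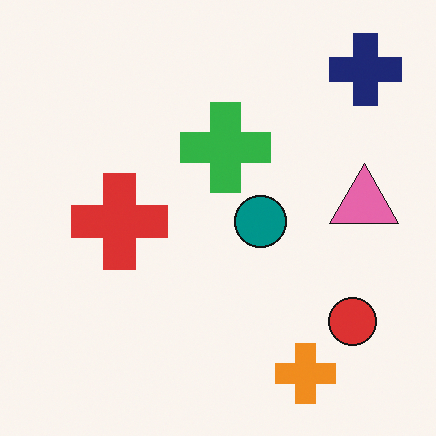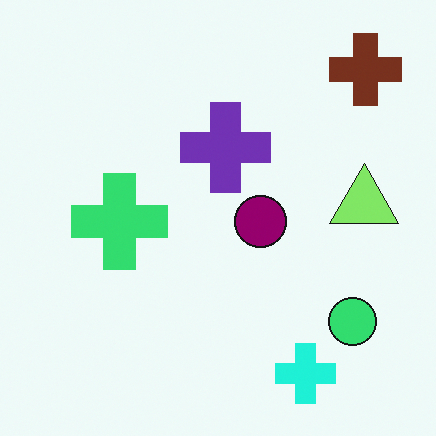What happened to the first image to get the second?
It was hue-shifted noticeably.

Every shape's color has rotated by the same amount around the hue wheel — a uniform hue shift.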